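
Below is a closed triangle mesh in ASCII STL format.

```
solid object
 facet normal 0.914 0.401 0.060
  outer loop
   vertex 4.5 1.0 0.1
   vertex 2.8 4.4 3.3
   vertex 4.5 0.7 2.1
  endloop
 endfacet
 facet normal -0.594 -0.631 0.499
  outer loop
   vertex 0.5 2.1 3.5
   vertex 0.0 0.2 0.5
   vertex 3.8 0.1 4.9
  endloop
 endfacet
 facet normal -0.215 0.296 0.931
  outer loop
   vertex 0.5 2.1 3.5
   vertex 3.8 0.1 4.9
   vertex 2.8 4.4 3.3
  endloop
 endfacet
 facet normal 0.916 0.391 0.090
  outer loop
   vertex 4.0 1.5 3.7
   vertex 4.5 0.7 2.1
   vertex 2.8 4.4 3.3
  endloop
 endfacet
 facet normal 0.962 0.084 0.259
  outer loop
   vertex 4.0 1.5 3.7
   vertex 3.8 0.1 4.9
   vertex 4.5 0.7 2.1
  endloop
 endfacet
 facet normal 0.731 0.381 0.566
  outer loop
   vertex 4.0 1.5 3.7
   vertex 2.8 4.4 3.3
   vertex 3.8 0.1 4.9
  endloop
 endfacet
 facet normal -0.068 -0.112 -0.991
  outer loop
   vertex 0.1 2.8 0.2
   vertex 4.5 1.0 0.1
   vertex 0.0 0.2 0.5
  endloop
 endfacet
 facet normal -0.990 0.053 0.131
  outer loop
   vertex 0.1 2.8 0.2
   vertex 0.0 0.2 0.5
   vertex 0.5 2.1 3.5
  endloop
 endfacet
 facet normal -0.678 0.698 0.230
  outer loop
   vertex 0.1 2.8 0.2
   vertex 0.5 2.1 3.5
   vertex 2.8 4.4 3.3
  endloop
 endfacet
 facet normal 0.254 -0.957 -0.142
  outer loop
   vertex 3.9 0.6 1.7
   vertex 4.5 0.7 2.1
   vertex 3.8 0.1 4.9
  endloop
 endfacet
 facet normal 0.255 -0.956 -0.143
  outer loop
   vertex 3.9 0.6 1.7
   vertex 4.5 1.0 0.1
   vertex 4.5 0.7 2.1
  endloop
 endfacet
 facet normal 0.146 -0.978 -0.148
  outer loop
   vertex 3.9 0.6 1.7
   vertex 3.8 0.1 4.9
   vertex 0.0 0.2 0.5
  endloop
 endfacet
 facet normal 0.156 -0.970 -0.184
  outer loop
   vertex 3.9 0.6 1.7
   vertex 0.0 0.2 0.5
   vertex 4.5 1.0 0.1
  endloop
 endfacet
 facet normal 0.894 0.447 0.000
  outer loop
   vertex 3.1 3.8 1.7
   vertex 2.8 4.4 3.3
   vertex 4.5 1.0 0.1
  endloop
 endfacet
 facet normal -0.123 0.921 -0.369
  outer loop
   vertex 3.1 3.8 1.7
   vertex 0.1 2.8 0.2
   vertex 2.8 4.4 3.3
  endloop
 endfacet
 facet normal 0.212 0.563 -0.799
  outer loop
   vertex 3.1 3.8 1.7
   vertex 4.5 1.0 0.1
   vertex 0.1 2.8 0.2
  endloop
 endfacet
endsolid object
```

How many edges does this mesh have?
24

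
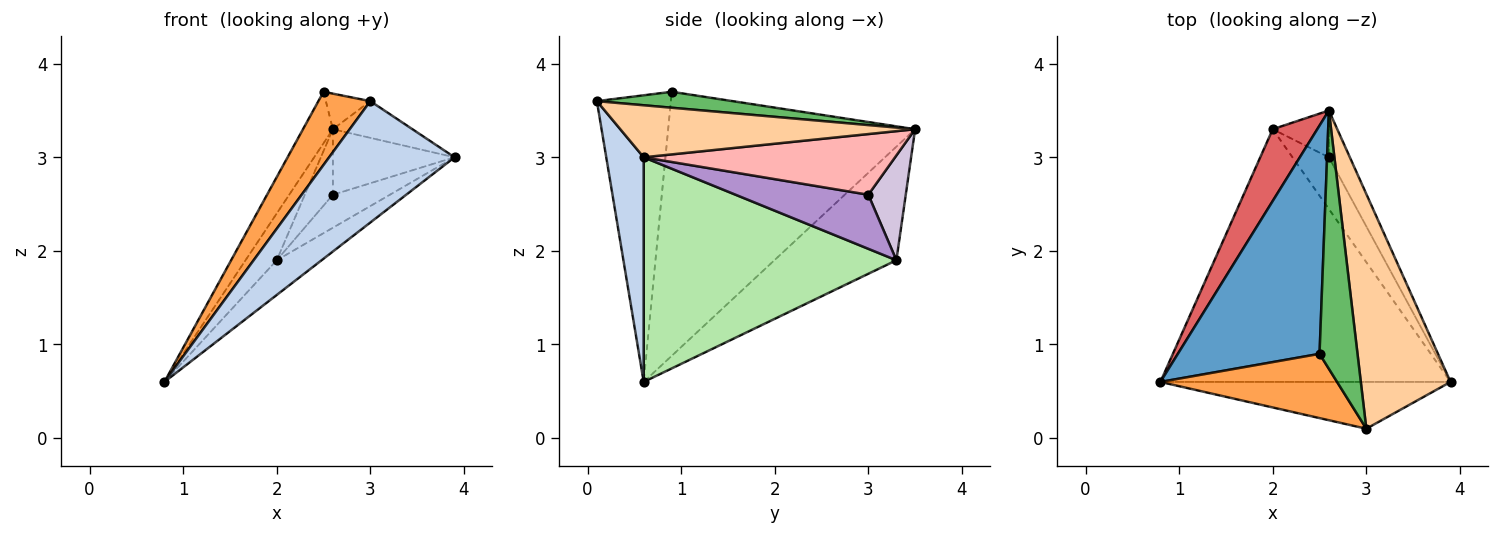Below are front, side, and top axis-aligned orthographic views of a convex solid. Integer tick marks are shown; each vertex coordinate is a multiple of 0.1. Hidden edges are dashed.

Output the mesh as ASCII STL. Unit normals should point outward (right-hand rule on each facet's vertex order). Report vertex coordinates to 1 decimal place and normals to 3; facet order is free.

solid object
 facet normal -0.876 0.106 0.470
  outer loop
   vertex 2.5 0.9 3.7
   vertex 2.6 3.5 3.3
   vertex 0.8 0.6 0.6
  endloop
 endfacet
 facet normal 0.268 -0.899 -0.347
  outer loop
   vertex 3.0 0.1 3.6
   vertex 0.8 0.6 0.6
   vertex 3.9 0.6 3.0
  endloop
 endfacet
 facet normal -0.731 -0.513 0.450
  outer loop
   vertex 3.0 0.1 3.6
   vertex 2.5 0.9 3.7
   vertex 0.8 0.6 0.6
  endloop
 endfacet
 facet normal 0.497 0.134 0.857
  outer loop
   vertex 3.0 0.1 3.6
   vertex 3.9 0.6 3.0
   vertex 2.6 3.5 3.3
  endloop
 endfacet
 facet normal 0.384 0.126 0.915
  outer loop
   vertex 3.0 0.1 3.6
   vertex 2.6 3.5 3.3
   vertex 2.5 0.9 3.7
  endloop
 endfacet
 facet normal 0.609 0.108 -0.786
  outer loop
   vertex 2.0 3.3 1.9
   vertex 3.9 0.6 3.0
   vertex 0.8 0.6 0.6
  endloop
 endfacet
 facet normal -0.906 0.232 0.355
  outer loop
   vertex 2.0 3.3 1.9
   vertex 0.8 0.6 0.6
   vertex 2.6 3.5 3.3
  endloop
 endfacet
 facet normal 0.859 0.416 -0.297
  outer loop
   vertex 2.6 3.0 2.6
   vertex 2.6 3.5 3.3
   vertex 3.9 0.6 3.0
  endloop
 endfacet
 facet normal 0.781 0.336 -0.526
  outer loop
   vertex 2.6 3.0 2.6
   vertex 3.9 0.6 3.0
   vertex 2.0 3.3 1.9
  endloop
 endfacet
 facet normal 0.735 0.551 -0.394
  outer loop
   vertex 2.6 3.0 2.6
   vertex 2.0 3.3 1.9
   vertex 2.6 3.5 3.3
  endloop
 endfacet
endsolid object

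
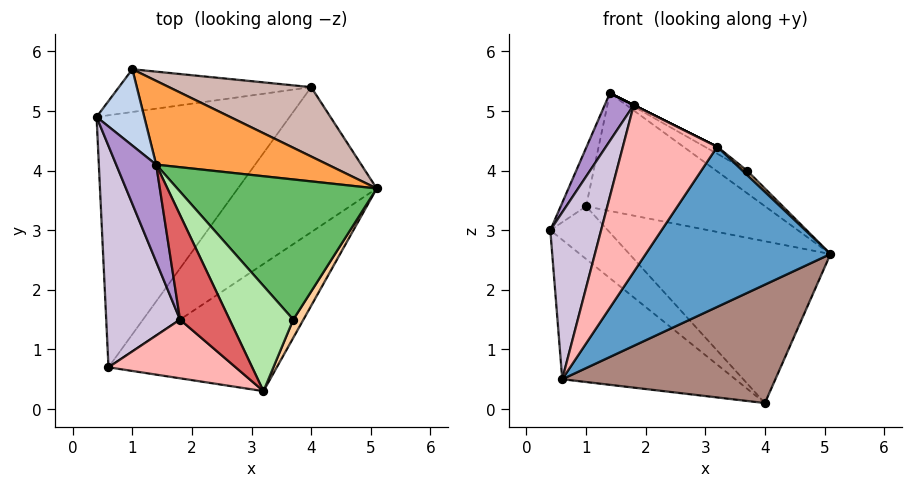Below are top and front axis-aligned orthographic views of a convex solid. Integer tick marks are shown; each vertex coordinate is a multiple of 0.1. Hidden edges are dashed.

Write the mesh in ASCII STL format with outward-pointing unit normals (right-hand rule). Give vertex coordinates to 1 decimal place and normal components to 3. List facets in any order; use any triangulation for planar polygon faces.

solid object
 facet normal 0.630 -0.608 -0.483
  outer loop
   vertex 0.6 0.7 0.5
   vertex 5.1 3.7 2.6
   vertex 3.2 0.3 4.4
  endloop
 endfacet
 facet normal -0.801 0.364 0.475
  outer loop
   vertex 1.0 5.7 3.4
   vertex 0.4 4.9 3.0
   vertex 1.4 4.1 5.3
  endloop
 endfacet
 facet normal 0.455 0.726 0.516
  outer loop
   vertex 1.0 5.7 3.4
   vertex 1.4 4.1 5.3
   vertex 5.1 3.7 2.6
  endloop
 endfacet
 facet normal 0.802 -0.140 0.581
  outer loop
   vertex 3.7 1.5 4.0
   vertex 3.2 0.3 4.4
   vertex 5.1 3.7 2.6
  endloop
 endfacet
 facet normal 0.594 0.128 0.795
  outer loop
   vertex 3.7 1.5 4.0
   vertex 5.1 3.7 2.6
   vertex 1.4 4.1 5.3
  endloop
 endfacet
 facet normal 0.538 0.056 0.841
  outer loop
   vertex 3.7 1.5 4.0
   vertex 1.4 4.1 5.3
   vertex 3.2 0.3 4.4
  endloop
 endfacet
 facet normal 0.447 0.000 0.894
  outer loop
   vertex 1.8 1.5 5.1
   vertex 3.2 0.3 4.4
   vertex 1.4 4.1 5.3
  endloop
 endfacet
 facet normal -0.541 -0.794 0.279
  outer loop
   vertex 1.8 1.5 5.1
   vertex 0.6 0.7 0.5
   vertex 3.2 0.3 4.4
  endloop
 endfacet
 facet normal -0.924 -0.169 0.343
  outer loop
   vertex 1.8 1.5 5.1
   vertex 1.4 4.1 5.3
   vertex 0.4 4.9 3.0
  endloop
 endfacet
 facet normal -0.936 -0.212 0.281
  outer loop
   vertex 1.8 1.5 5.1
   vertex 0.4 4.9 3.0
   vertex 0.6 0.7 0.5
  endloop
 endfacet
 facet normal 0.617 -0.498 -0.610
  outer loop
   vertex 4.0 5.4 0.1
   vertex 5.1 3.7 2.6
   vertex 0.6 0.7 0.5
  endloop
 endfacet
 facet normal 0.465 0.814 0.349
  outer loop
   vertex 4.0 5.4 0.1
   vertex 1.0 5.7 3.4
   vertex 5.1 3.7 2.6
  endloop
 endfacet
 facet normal -0.611 0.383 -0.693
  outer loop
   vertex 4.0 5.4 0.1
   vertex 0.6 0.7 0.5
   vertex 0.4 4.9 3.0
  endloop
 endfacet
 facet normal -0.524 0.661 -0.537
  outer loop
   vertex 4.0 5.4 0.1
   vertex 0.4 4.9 3.0
   vertex 1.0 5.7 3.4
  endloop
 endfacet
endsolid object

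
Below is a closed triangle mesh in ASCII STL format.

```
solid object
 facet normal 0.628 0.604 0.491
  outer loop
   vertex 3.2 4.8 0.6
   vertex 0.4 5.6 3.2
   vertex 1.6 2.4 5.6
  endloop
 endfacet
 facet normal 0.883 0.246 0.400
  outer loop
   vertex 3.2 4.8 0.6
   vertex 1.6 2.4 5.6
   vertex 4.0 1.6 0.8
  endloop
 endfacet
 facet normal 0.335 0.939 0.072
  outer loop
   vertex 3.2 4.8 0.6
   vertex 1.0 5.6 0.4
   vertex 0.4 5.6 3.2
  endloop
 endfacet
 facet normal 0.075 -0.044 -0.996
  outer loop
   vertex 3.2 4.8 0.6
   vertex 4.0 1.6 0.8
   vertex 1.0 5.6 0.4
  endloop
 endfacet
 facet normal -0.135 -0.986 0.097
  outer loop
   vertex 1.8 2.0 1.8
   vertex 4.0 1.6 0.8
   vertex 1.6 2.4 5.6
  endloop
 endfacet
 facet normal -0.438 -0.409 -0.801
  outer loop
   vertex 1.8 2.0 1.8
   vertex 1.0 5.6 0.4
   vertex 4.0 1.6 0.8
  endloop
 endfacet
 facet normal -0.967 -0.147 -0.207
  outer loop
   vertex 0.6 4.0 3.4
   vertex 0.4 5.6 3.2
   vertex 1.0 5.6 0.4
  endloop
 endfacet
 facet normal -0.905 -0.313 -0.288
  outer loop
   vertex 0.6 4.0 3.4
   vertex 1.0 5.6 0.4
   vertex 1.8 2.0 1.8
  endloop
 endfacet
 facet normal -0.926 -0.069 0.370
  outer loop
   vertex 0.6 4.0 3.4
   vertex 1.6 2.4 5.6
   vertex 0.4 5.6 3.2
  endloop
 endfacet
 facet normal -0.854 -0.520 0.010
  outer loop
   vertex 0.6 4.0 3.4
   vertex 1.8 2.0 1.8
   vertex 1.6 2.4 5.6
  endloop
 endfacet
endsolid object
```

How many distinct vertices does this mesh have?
7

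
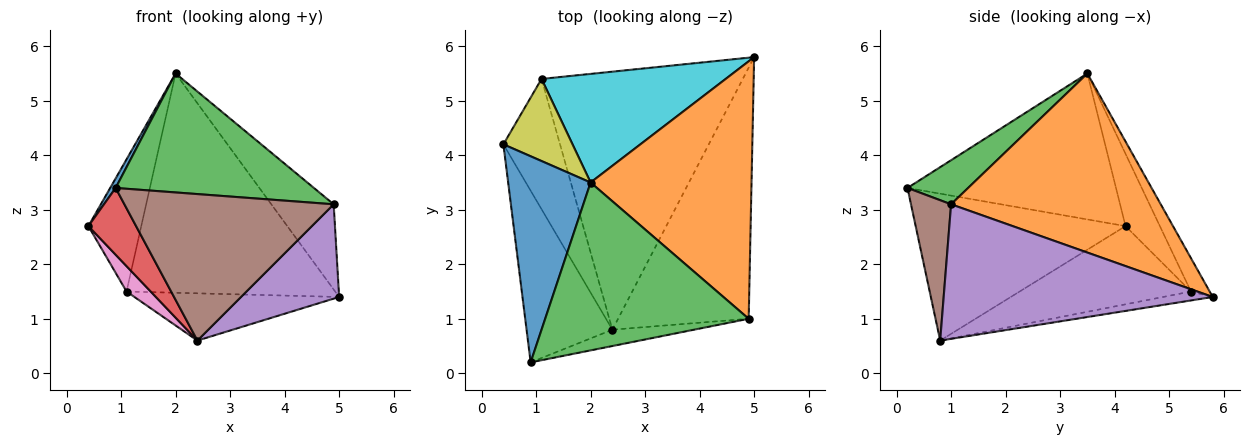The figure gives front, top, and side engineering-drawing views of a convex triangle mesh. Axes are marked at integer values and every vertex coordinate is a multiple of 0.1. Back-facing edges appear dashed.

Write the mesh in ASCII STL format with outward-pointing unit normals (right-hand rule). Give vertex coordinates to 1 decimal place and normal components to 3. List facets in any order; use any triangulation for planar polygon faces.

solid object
 facet normal -0.870 -0.023 0.492
  outer loop
   vertex 2.0 3.5 5.5
   vertex 0.4 4.2 2.7
   vertex 0.9 0.2 3.4
  endloop
 endfacet
 facet normal 0.726 0.216 0.653
  outer loop
   vertex 4.9 1.0 3.1
   vertex 5.0 5.8 1.4
   vertex 2.0 3.5 5.5
  endloop
 endfacet
 facet normal 0.174 -0.569 0.803
  outer loop
   vertex 4.9 1.0 3.1
   vertex 2.0 3.5 5.5
   vertex 0.9 0.2 3.4
  endloop
 endfacet
 facet normal -0.847 -0.193 -0.495
  outer loop
   vertex 2.4 0.8 0.6
   vertex 0.9 0.2 3.4
   vertex 0.4 4.2 2.7
  endloop
 endfacet
 facet normal 0.694 -0.253 -0.674
  outer loop
   vertex 2.4 0.8 0.6
   vertex 5.0 5.8 1.4
   vertex 4.9 1.0 3.1
  endloop
 endfacet
 facet normal 0.187 -0.976 -0.109
  outer loop
   vertex 2.4 0.8 0.6
   vertex 4.9 1.0 3.1
   vertex 0.9 0.2 3.4
  endloop
 endfacet
 facet normal -0.805 -0.113 -0.583
  outer loop
   vertex 1.1 5.4 1.5
   vertex 2.4 0.8 0.6
   vertex 0.4 4.2 2.7
  endloop
 endfacet
 facet normal -0.044 0.180 -0.983
  outer loop
   vertex 1.1 5.4 1.5
   vertex 5.0 5.8 1.4
   vertex 2.4 0.8 0.6
  endloop
 endfacet
 facet normal -0.483 0.744 0.462
  outer loop
   vertex 1.1 5.4 1.5
   vertex 0.4 4.2 2.7
   vertex 2.0 3.5 5.5
  endloop
 endfacet
 facet normal -0.080 0.893 0.442
  outer loop
   vertex 1.1 5.4 1.5
   vertex 2.0 3.5 5.5
   vertex 5.0 5.8 1.4
  endloop
 endfacet
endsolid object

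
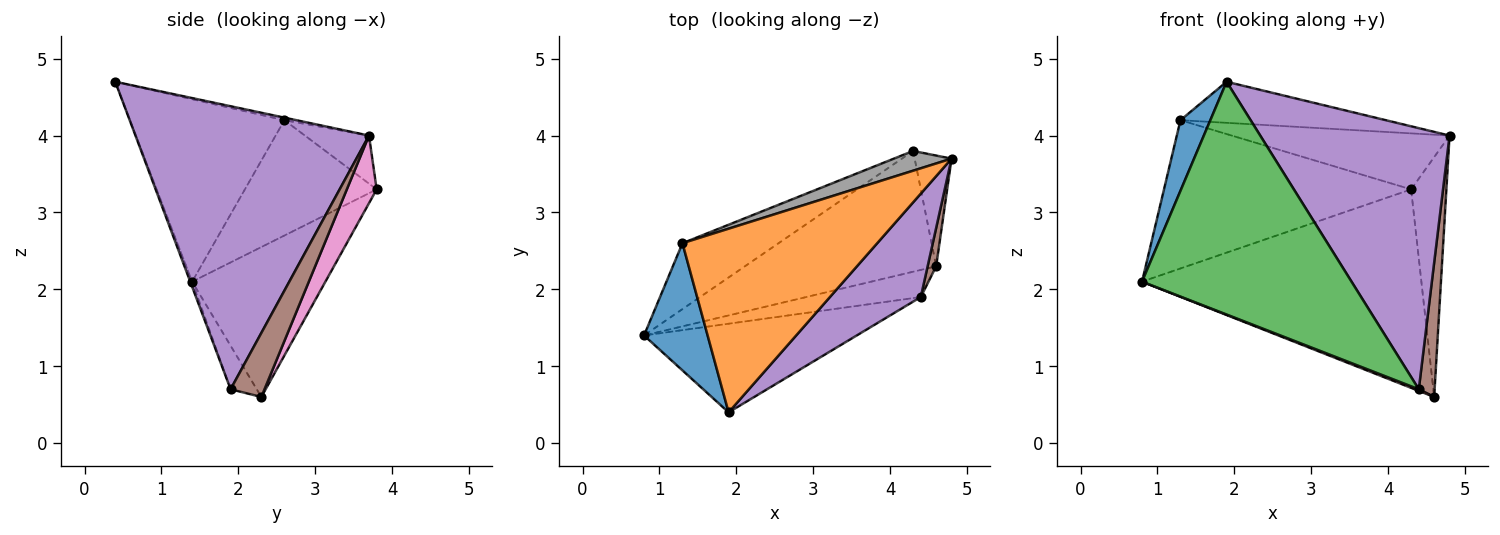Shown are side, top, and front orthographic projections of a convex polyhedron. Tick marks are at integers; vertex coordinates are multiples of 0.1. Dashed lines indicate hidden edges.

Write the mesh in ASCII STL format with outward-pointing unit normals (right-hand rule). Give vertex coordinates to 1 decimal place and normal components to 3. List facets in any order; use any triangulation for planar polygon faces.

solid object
 facet normal -0.929 -0.180 0.324
  outer loop
   vertex 1.3 2.6 4.2
   vertex 0.8 1.4 2.1
   vertex 1.9 0.4 4.7
  endloop
 endfacet
 facet normal -0.013 0.218 0.976
  outer loop
   vertex 1.3 2.6 4.2
   vertex 1.9 0.4 4.7
   vertex 4.8 3.7 4.0
  endloop
 endfacet
 facet normal -0.009 -0.935 -0.356
  outer loop
   vertex 4.4 1.9 0.7
   vertex 1.9 0.4 4.7
   vertex 0.8 1.4 2.1
  endloop
 endfacet
 facet normal -0.355 -0.056 -0.933
  outer loop
   vertex 4.4 1.9 0.7
   vertex 0.8 1.4 2.1
   vertex 4.6 2.3 0.6
  endloop
 endfacet
 facet normal 0.754 -0.611 0.242
  outer loop
   vertex 4.4 1.9 0.7
   vertex 4.8 3.7 4.0
   vertex 1.9 0.4 4.7
  endloop
 endfacet
 facet normal 0.900 -0.420 0.120
  outer loop
   vertex 4.4 1.9 0.7
   vertex 4.6 2.3 0.6
   vertex 4.8 3.7 4.0
  endloop
 endfacet
 facet normal 0.609 0.720 -0.332
  outer loop
   vertex 4.3 3.8 3.3
   vertex 4.8 3.7 4.0
   vertex 4.6 2.3 0.6
  endloop
 endfacet
 facet normal -0.267 0.909 0.321
  outer loop
   vertex 4.3 3.8 3.3
   vertex 1.3 2.6 4.2
   vertex 4.8 3.7 4.0
  endloop
 endfacet
 facet normal -0.377 0.791 -0.481
  outer loop
   vertex 4.3 3.8 3.3
   vertex 4.6 2.3 0.6
   vertex 0.8 1.4 2.1
  endloop
 endfacet
 facet normal -0.438 0.821 -0.365
  outer loop
   vertex 4.3 3.8 3.3
   vertex 0.8 1.4 2.1
   vertex 1.3 2.6 4.2
  endloop
 endfacet
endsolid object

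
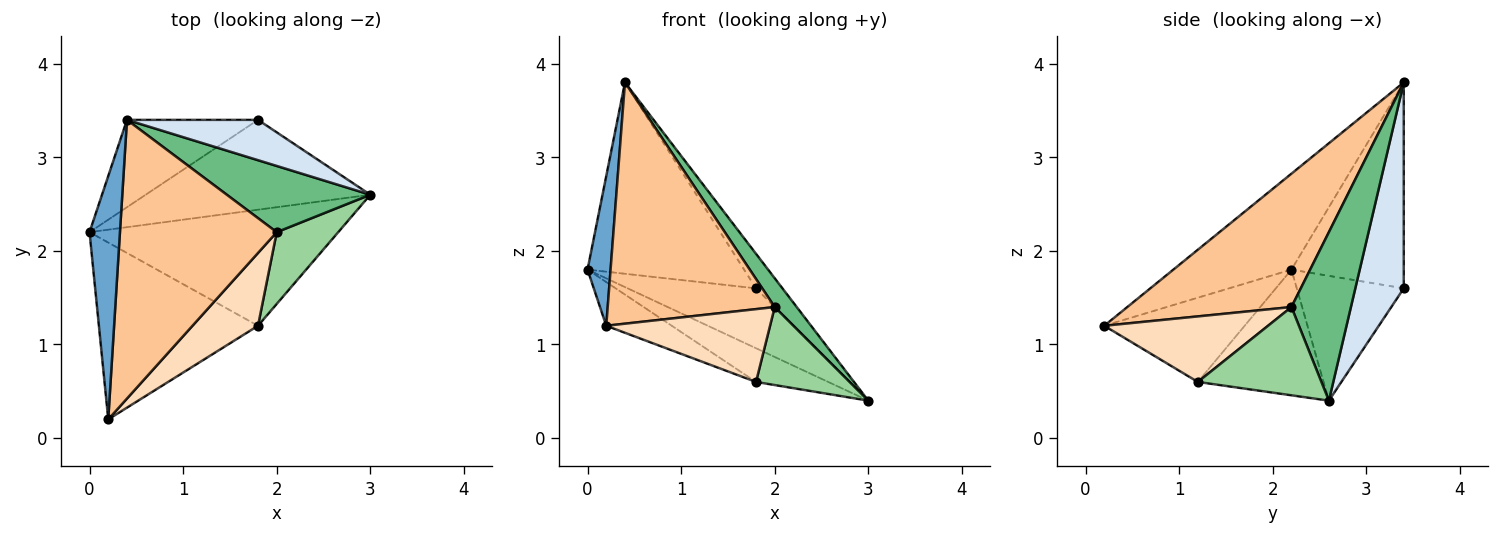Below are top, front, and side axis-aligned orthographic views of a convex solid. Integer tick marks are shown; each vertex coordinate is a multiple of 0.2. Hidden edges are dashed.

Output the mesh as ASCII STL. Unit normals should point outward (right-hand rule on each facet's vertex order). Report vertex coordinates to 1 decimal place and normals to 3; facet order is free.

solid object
 facet normal -0.937 -0.183 0.297
  outer loop
   vertex 0.4 3.4 3.8
   vertex 0.0 2.2 1.8
   vertex 0.2 0.2 1.2
  endloop
 endfacet
 facet normal -0.420 0.504 -0.755
  outer loop
   vertex 1.8 3.4 1.6
   vertex 3.0 2.6 0.4
   vertex 0.0 2.2 1.8
  endloop
 endfacet
 facet normal -0.547 0.762 -0.348
  outer loop
   vertex 1.8 3.4 1.6
   vertex 0.0 2.2 1.8
   vertex 0.4 3.4 3.8
  endloop
 endfacet
 facet normal 0.766 0.418 0.488
  outer loop
   vertex 1.8 3.4 1.6
   vertex 0.4 3.4 3.8
   vertex 3.0 2.6 0.4
  endloop
 endfacet
 facet normal -0.437 0.251 -0.864
  outer loop
   vertex 1.8 1.2 0.6
   vertex 0.0 2.2 1.8
   vertex 3.0 2.6 0.4
  endloop
 endfacet
 facet normal -0.457 0.213 -0.863
  outer loop
   vertex 1.8 1.2 0.6
   vertex 0.2 0.2 1.2
   vertex 0.0 2.2 1.8
  endloop
 endfacet
 facet normal 0.541 -0.550 0.636
  outer loop
   vertex 2.0 2.2 1.4
   vertex 0.4 3.4 3.8
   vertex 0.2 0.2 1.2
  endloop
 endfacet
 facet normal 0.577 -0.577 0.577
  outer loop
   vertex 2.0 2.2 1.4
   vertex 0.2 0.2 1.2
   vertex 1.8 1.2 0.6
  endloop
 endfacet
 facet normal 0.733 -0.271 0.624
  outer loop
   vertex 2.0 2.2 1.4
   vertex 3.0 2.6 0.4
   vertex 0.4 3.4 3.8
  endloop
 endfacet
 facet normal 0.697 -0.528 0.486
  outer loop
   vertex 2.0 2.2 1.4
   vertex 1.8 1.2 0.6
   vertex 3.0 2.6 0.4
  endloop
 endfacet
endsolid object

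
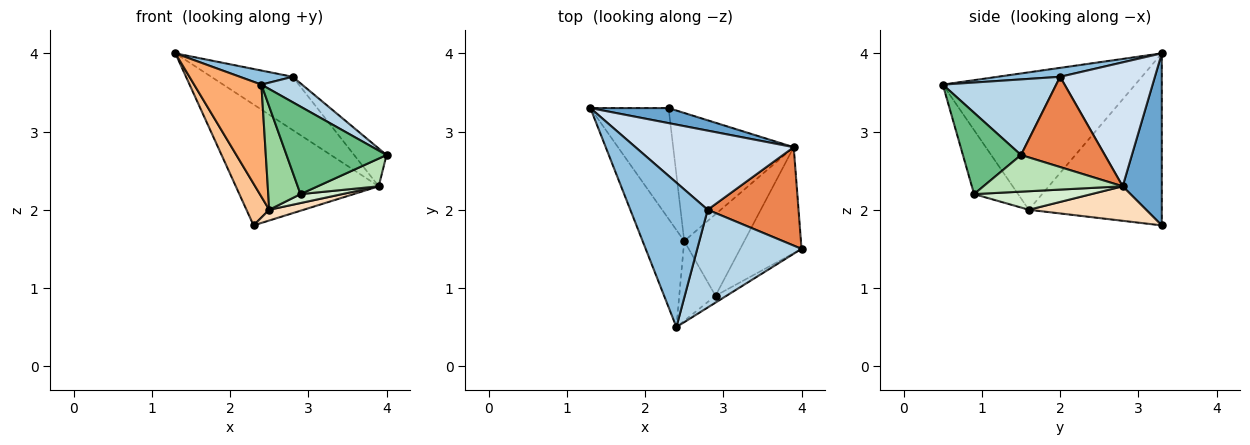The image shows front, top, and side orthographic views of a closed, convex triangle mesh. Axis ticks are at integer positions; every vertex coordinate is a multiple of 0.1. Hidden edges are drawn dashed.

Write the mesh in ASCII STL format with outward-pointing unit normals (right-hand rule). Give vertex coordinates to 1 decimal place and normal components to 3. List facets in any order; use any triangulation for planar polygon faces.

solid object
 facet normal 0.262 0.958 0.119
  outer loop
   vertex 3.9 2.8 2.3
   vertex 2.3 3.3 1.8
   vertex 1.3 3.3 4.0
  endloop
 endfacet
 facet normal 0.114 -0.096 0.989
  outer loop
   vertex 2.8 2.0 3.7
   vertex 1.3 3.3 4.0
   vertex 2.4 0.5 3.6
  endloop
 endfacet
 facet normal 0.574 -0.206 0.792
  outer loop
   vertex 2.8 2.0 3.7
   vertex 2.4 0.5 3.6
   vertex 4.0 1.5 2.7
  endloop
 endfacet
 facet normal 0.545 0.468 0.696
  outer loop
   vertex 2.8 2.0 3.7
   vertex 3.9 2.8 2.3
   vertex 1.3 3.3 4.0
  endloop
 endfacet
 facet normal 0.680 0.263 0.684
  outer loop
   vertex 2.8 2.0 3.7
   vertex 4.0 1.5 2.7
   vertex 3.9 2.8 2.3
  endloop
 endfacet
 facet normal -0.908 -0.317 -0.275
  outer loop
   vertex 2.5 1.6 2.0
   vertex 2.4 0.5 3.6
   vertex 1.3 3.3 4.0
  endloop
 endfacet
 facet normal -0.900 -0.154 -0.409
  outer loop
   vertex 2.5 1.6 2.0
   vertex 1.3 3.3 4.0
   vertex 2.3 3.3 1.8
  endloop
 endfacet
 facet normal 0.274 -0.080 -0.958
  outer loop
   vertex 2.5 1.6 2.0
   vertex 2.3 3.3 1.8
   vertex 3.9 2.8 2.3
  endloop
 endfacet
 facet normal 0.501 -0.863 -0.067
  outer loop
   vertex 2.9 0.9 2.2
   vertex 4.0 1.5 2.7
   vertex 2.4 0.5 3.6
  endloop
 endfacet
 facet normal -0.733 -0.538 -0.416
  outer loop
   vertex 2.9 0.9 2.2
   vertex 2.4 0.5 3.6
   vertex 2.5 1.6 2.0
  endloop
 endfacet
 facet normal 0.500 -0.219 -0.838
  outer loop
   vertex 2.9 0.9 2.2
   vertex 3.9 2.8 2.3
   vertex 4.0 1.5 2.7
  endloop
 endfacet
 facet normal 0.293 -0.104 -0.950
  outer loop
   vertex 2.9 0.9 2.2
   vertex 2.5 1.6 2.0
   vertex 3.9 2.8 2.3
  endloop
 endfacet
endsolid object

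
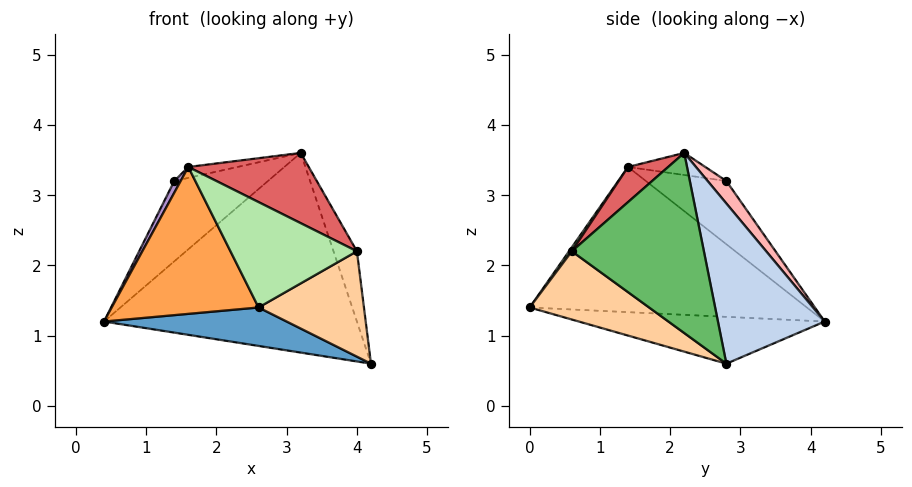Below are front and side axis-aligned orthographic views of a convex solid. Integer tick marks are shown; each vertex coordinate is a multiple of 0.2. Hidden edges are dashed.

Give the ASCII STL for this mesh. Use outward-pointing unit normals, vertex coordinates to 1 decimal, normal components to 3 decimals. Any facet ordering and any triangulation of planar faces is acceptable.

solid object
 facet normal -0.210 -0.156 -0.965
  outer loop
   vertex 2.6 0.0 1.4
   vertex 0.4 4.2 1.2
   vertex 4.2 2.8 0.6
  endloop
 endfacet
 facet normal 0.371 0.879 0.299
  outer loop
   vertex 3.2 2.2 3.6
   vertex 4.2 2.8 0.6
   vertex 0.4 4.2 1.2
  endloop
 endfacet
 facet normal -0.878 -0.465 -0.113
  outer loop
   vertex 1.6 1.4 3.4
   vertex 0.4 4.2 1.2
   vertex 2.6 0.0 1.4
  endloop
 endfacet
 facet normal 0.581 -0.513 -0.632
  outer loop
   vertex 4.0 0.6 2.2
   vertex 2.6 0.0 1.4
   vertex 4.2 2.8 0.6
  endloop
 endfacet
 facet normal 0.926 0.164 0.341
  outer loop
   vertex 4.0 0.6 2.2
   vertex 4.2 2.8 0.6
   vertex 3.2 2.2 3.6
  endloop
 endfacet
 facet normal 0.018 -0.815 0.579
  outer loop
   vertex 4.0 0.6 2.2
   vertex 1.6 1.4 3.4
   vertex 2.6 0.0 1.4
  endloop
 endfacet
 facet normal 0.196 -0.588 0.784
  outer loop
   vertex 4.0 0.6 2.2
   vertex 3.2 2.2 3.6
   vertex 1.6 1.4 3.4
  endloop
 endfacet
 facet normal 0.169 0.845 0.507
  outer loop
   vertex 1.4 2.8 3.2
   vertex 3.2 2.2 3.6
   vertex 0.4 4.2 1.2
  endloop
 endfacet
 facet normal -0.911 -0.072 0.405
  outer loop
   vertex 1.4 2.8 3.2
   vertex 0.4 4.2 1.2
   vertex 1.6 1.4 3.4
  endloop
 endfacet
 facet normal -0.179 0.114 0.977
  outer loop
   vertex 1.4 2.8 3.2
   vertex 1.6 1.4 3.4
   vertex 3.2 2.2 3.6
  endloop
 endfacet
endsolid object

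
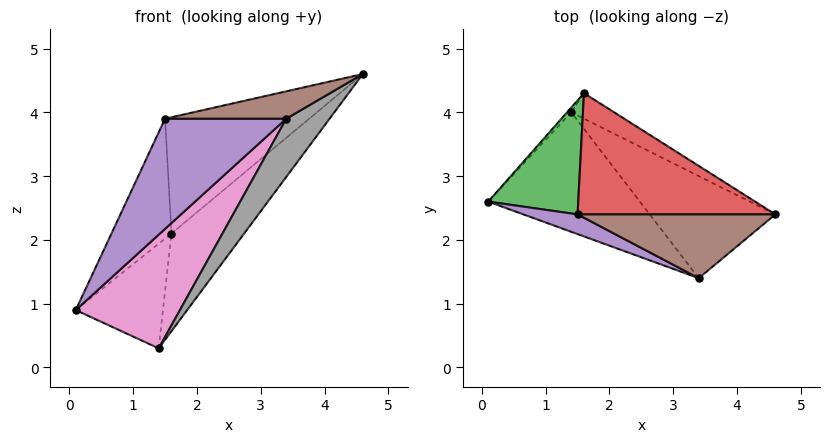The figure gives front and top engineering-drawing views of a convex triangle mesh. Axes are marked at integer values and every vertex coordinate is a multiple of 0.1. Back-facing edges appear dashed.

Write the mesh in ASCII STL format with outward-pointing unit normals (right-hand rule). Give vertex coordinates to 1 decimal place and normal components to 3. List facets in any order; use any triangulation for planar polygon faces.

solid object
 facet normal -0.739 0.673 -0.030
  outer loop
   vertex 1.4 4.0 0.3
   vertex 0.1 2.6 0.9
   vertex 1.6 4.3 2.1
  endloop
 endfacet
 facet normal 0.636 0.747 -0.195
  outer loop
   vertex 1.4 4.0 0.3
   vertex 1.6 4.3 2.1
   vertex 4.6 2.4 4.6
  endloop
 endfacet
 facet normal -0.808 0.427 0.406
  outer loop
   vertex 1.5 2.4 3.9
   vertex 1.6 4.3 2.1
   vertex 0.1 2.6 0.9
  endloop
 endfacet
 facet normal -0.161 0.683 0.712
  outer loop
   vertex 1.5 2.4 3.9
   vertex 4.6 2.4 4.6
   vertex 1.6 4.3 2.1
  endloop
 endfacet
 facet normal -0.460 -0.874 0.156
  outer loop
   vertex 3.4 1.4 3.9
   vertex 1.5 2.4 3.9
   vertex 0.1 2.6 0.9
  endloop
 endfacet
 facet normal -0.203 -0.386 0.900
  outer loop
   vertex 3.4 1.4 3.9
   vertex 4.6 2.4 4.6
   vertex 1.5 2.4 3.9
  endloop
 endfacet
 facet normal 0.378 -0.638 -0.671
  outer loop
   vertex 3.4 1.4 3.9
   vertex 0.1 2.6 0.9
   vertex 1.4 4.0 0.3
  endloop
 endfacet
 facet normal 0.677 -0.365 -0.639
  outer loop
   vertex 3.4 1.4 3.9
   vertex 1.4 4.0 0.3
   vertex 4.6 2.4 4.6
  endloop
 endfacet
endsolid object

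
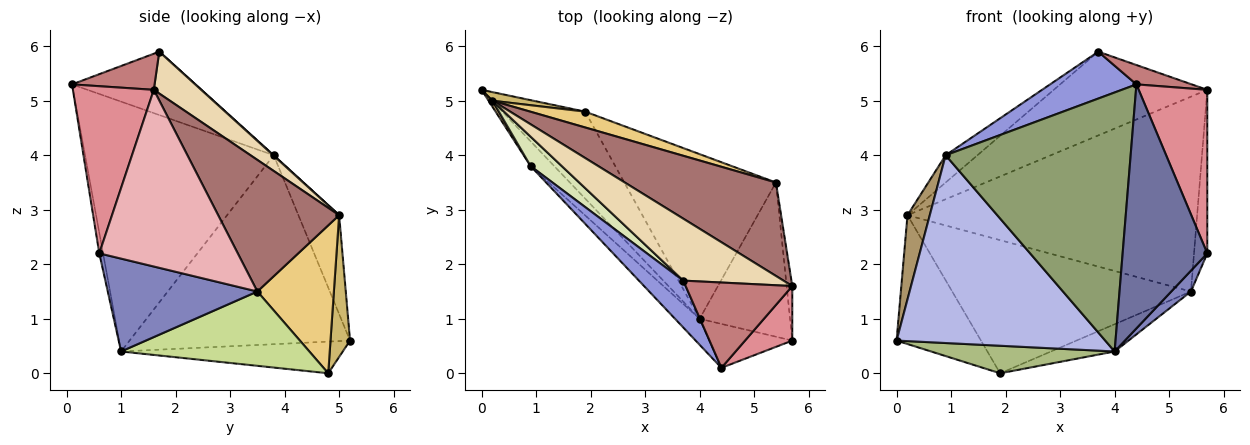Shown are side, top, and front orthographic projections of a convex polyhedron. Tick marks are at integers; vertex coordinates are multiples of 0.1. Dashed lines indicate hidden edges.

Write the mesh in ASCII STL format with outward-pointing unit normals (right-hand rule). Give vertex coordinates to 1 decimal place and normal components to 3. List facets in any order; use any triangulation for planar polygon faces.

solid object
 facet normal -0.044 -0.983 -0.177
  outer loop
   vertex 4.0 1.0 0.4
   vertex 5.7 0.6 2.2
   vertex 4.4 0.1 5.3
  endloop
 endfacet
 facet normal 0.713 -0.094 -0.695
  outer loop
   vertex 4.0 1.0 0.4
   vertex 5.4 3.5 1.5
   vertex 5.7 0.6 2.2
  endloop
 endfacet
 facet normal -0.711 -0.497 0.497
  outer loop
   vertex 0.9 3.8 4.0
   vertex 4.4 0.1 5.3
   vertex 3.7 1.7 5.9
  endloop
 endfacet
 facet normal -0.723 -0.685 -0.090
  outer loop
   vertex 0.9 3.8 4.0
   vertex 0.0 5.2 0.6
   vertex 4.0 1.0 0.4
  endloop
 endfacet
 facet normal -0.712 -0.698 -0.070
  outer loop
   vertex 0.9 3.8 4.0
   vertex 4.0 1.0 0.4
   vertex 4.4 0.1 5.3
  endloop
 endfacet
 facet normal -0.343 -0.284 -0.896
  outer loop
   vertex 1.9 4.8 0.0
   vertex 4.0 1.0 0.4
   vertex 0.0 5.2 0.6
  endloop
 endfacet
 facet normal 0.435 0.147 -0.888
  outer loop
   vertex 1.9 4.8 0.0
   vertex 5.4 3.5 1.5
   vertex 4.0 1.0 0.4
  endloop
 endfacet
 facet normal 0.012 0.679 0.734
  outer loop
   vertex 0.2 5.0 2.9
   vertex 0.9 3.8 4.0
   vertex 3.7 1.7 5.9
  endloop
 endfacet
 facet normal -0.877 -0.480 0.035
  outer loop
   vertex 0.2 5.0 2.9
   vertex 0.0 5.2 0.6
   vertex 0.9 3.8 4.0
  endloop
 endfacet
 facet normal 0.225 0.972 0.065
  outer loop
   vertex 0.2 5.0 2.9
   vertex 1.9 4.8 0.0
   vertex 0.0 5.2 0.6
  endloop
 endfacet
 facet normal 0.303 0.946 0.113
  outer loop
   vertex 0.2 5.0 2.9
   vertex 5.4 3.5 1.5
   vertex 1.9 4.8 0.0
  endloop
 endfacet
 facet normal 0.241 0.780 0.577
  outer loop
   vertex 5.7 1.6 5.2
   vertex 0.2 5.0 2.9
   vertex 3.7 1.7 5.9
  endloop
 endfacet
 facet normal 0.352 0.844 0.405
  outer loop
   vertex 5.7 1.6 5.2
   vertex 5.4 3.5 1.5
   vertex 0.2 5.0 2.9
  endloop
 endfacet
 facet normal 0.314 -0.210 0.926
  outer loop
   vertex 5.7 1.6 5.2
   vertex 3.7 1.7 5.9
   vertex 4.4 0.1 5.3
  endloop
 endfacet
 facet normal 0.746 -0.632 0.211
  outer loop
   vertex 5.7 1.6 5.2
   vertex 4.4 0.1 5.3
   vertex 5.7 0.6 2.2
  endloop
 endfacet
 facet normal 0.995 0.095 -0.032
  outer loop
   vertex 5.7 1.6 5.2
   vertex 5.7 0.6 2.2
   vertex 5.4 3.5 1.5
  endloop
 endfacet
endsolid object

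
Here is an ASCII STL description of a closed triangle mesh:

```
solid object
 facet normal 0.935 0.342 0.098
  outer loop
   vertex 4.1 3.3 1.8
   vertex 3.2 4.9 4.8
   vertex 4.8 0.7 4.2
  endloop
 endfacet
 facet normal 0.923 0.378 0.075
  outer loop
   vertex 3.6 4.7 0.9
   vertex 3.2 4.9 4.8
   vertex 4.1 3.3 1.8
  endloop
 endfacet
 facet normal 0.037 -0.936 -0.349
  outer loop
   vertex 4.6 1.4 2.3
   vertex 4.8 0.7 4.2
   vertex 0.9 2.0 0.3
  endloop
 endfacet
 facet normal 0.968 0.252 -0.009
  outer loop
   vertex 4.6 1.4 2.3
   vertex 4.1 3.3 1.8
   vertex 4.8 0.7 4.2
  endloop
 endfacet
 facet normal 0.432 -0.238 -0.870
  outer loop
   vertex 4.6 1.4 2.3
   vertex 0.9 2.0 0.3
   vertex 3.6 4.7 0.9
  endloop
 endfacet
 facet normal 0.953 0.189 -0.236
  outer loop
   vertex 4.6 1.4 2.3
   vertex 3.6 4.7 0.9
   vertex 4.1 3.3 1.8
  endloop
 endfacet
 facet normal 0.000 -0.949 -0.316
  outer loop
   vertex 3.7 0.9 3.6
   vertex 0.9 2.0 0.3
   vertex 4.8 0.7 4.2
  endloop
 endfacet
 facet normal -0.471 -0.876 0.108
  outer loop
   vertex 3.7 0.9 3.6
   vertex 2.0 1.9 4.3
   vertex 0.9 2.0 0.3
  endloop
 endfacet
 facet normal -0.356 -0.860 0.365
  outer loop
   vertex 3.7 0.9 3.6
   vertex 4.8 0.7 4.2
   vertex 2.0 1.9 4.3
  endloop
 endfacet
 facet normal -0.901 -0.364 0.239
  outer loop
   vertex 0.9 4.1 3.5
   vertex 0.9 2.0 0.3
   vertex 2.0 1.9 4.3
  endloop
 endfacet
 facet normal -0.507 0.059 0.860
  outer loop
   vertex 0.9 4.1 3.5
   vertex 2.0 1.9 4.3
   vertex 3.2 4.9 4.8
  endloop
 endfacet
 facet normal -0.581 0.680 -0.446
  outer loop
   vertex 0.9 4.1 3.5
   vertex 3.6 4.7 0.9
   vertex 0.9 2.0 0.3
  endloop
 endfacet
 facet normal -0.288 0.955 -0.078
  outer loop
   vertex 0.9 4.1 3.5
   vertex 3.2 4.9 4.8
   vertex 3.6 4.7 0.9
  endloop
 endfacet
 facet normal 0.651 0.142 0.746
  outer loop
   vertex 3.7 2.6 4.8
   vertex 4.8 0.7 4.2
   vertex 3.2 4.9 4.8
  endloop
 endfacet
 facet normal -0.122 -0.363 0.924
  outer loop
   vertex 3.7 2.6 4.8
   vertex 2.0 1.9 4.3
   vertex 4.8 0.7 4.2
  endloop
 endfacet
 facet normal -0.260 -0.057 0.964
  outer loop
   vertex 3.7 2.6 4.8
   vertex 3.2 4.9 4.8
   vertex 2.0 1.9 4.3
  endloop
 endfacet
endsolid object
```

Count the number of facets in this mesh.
16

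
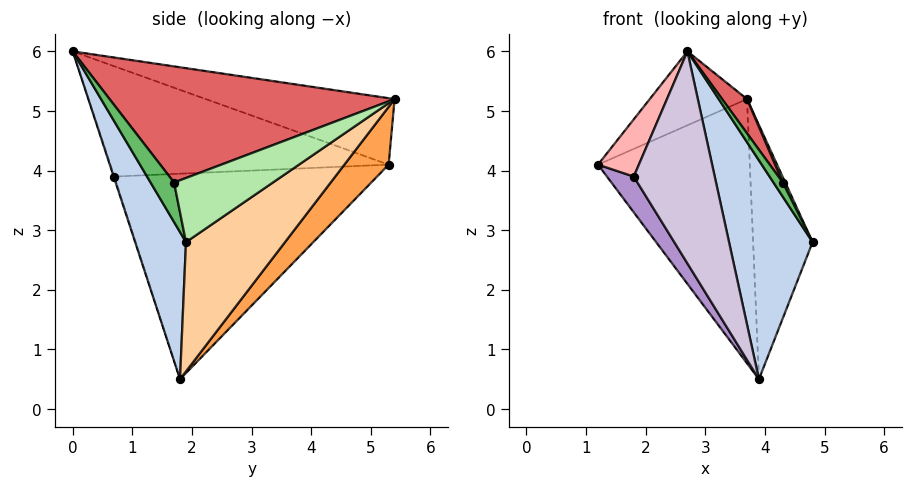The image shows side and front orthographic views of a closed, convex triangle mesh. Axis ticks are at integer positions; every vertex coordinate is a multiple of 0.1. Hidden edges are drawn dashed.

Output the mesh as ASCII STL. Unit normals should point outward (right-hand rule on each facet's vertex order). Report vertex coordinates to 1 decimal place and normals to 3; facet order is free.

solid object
 facet normal -0.401 0.206 0.893
  outer loop
   vertex 3.7 5.4 5.2
   vertex 1.2 5.3 4.1
   vertex 2.7 0.0 6.0
  endloop
 endfacet
 facet normal 0.513 -0.843 -0.164
  outer loop
   vertex 3.9 1.8 0.5
   vertex 4.8 1.9 2.8
   vertex 2.7 0.0 6.0
  endloop
 endfacet
 facet normal 0.227 0.778 -0.586
  outer loop
   vertex 3.9 1.8 0.5
   vertex 1.2 5.3 4.1
   vertex 3.7 5.4 5.2
  endloop
 endfacet
 facet normal 0.807 0.485 -0.337
  outer loop
   vertex 3.9 1.8 0.5
   vertex 3.7 5.4 5.2
   vertex 4.8 1.9 2.8
  endloop
 endfacet
 facet normal 0.866 -0.344 0.364
  outer loop
   vertex 4.3 1.7 3.8
   vertex 2.7 0.0 6.0
   vertex 4.8 1.9 2.8
  endloop
 endfacet
 facet normal 0.896 -0.023 0.443
  outer loop
   vertex 4.3 1.7 3.8
   vertex 4.8 1.9 2.8
   vertex 3.7 5.4 5.2
  endloop
 endfacet
 facet normal 0.833 -0.073 0.549
  outer loop
   vertex 4.3 1.7 3.8
   vertex 3.7 5.4 5.2
   vertex 2.7 0.0 6.0
  endloop
 endfacet
 facet normal -0.926 -0.136 0.352
  outer loop
   vertex 1.8 0.7 3.9
   vertex 2.7 0.0 6.0
   vertex 1.2 5.3 4.1
  endloop
 endfacet
 facet normal -0.835 -0.085 -0.543
  outer loop
   vertex 1.8 0.7 3.9
   vertex 1.2 5.3 4.1
   vertex 3.9 1.8 0.5
  endloop
 endfacet
 facet normal -0.009 -0.950 -0.313
  outer loop
   vertex 1.8 0.7 3.9
   vertex 3.9 1.8 0.5
   vertex 2.7 0.0 6.0
  endloop
 endfacet
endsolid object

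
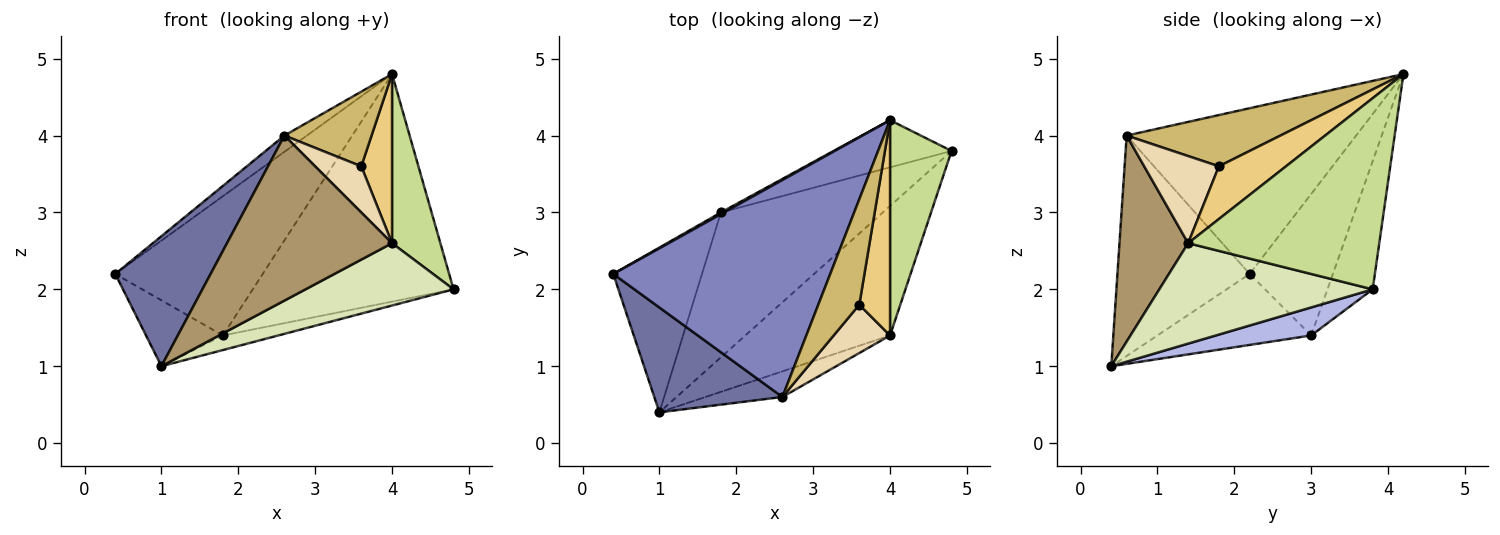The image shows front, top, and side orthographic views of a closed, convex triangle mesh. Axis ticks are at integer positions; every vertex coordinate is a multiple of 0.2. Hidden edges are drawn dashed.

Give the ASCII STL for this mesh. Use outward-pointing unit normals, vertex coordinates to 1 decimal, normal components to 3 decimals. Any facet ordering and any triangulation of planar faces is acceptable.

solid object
 facet normal -0.734 -0.529 0.427
  outer loop
   vertex 2.6 0.6 4.0
   vertex 0.4 2.2 2.2
   vertex 1.0 0.4 1.0
  endloop
 endfacet
 facet normal -0.606 0.059 0.793
  outer loop
   vertex 2.6 0.6 4.0
   vertex 4.0 4.2 4.8
   vertex 0.4 2.2 2.2
  endloop
 endfacet
 facet normal -0.596 0.298 -0.745
  outer loop
   vertex 1.8 3.0 1.4
   vertex 1.0 0.4 1.0
   vertex 0.4 2.2 2.2
  endloop
 endfacet
 facet normal 0.170 0.099 -0.981
  outer loop
   vertex 1.8 3.0 1.4
   vertex 4.8 3.8 2.0
   vertex 1.0 0.4 1.0
  endloop
 endfacet
 facet normal -0.492 0.871 0.011
  outer loop
   vertex 1.8 3.0 1.4
   vertex 0.4 2.2 2.2
   vertex 4.0 4.2 4.8
  endloop
 endfacet
 facet normal -0.215 0.956 -0.198
  outer loop
   vertex 1.8 3.0 1.4
   vertex 4.0 4.2 4.8
   vertex 4.8 3.8 2.0
  endloop
 endfacet
 facet normal 0.925 -0.234 0.298
  outer loop
   vertex 4.0 1.4 2.6
   vertex 4.8 3.8 2.0
   vertex 4.0 4.2 4.8
  endloop
 endfacet
 facet normal 0.530 -0.368 -0.764
  outer loop
   vertex 4.0 1.4 2.6
   vertex 1.0 0.4 1.0
   vertex 4.8 3.8 2.0
  endloop
 endfacet
 facet normal 0.380 -0.914 -0.142
  outer loop
   vertex 4.0 1.4 2.6
   vertex 2.6 0.6 4.0
   vertex 1.0 0.4 1.0
  endloop
 endfacet
 facet normal 0.714 -0.405 0.571
  outer loop
   vertex 3.6 1.8 3.6
   vertex 4.0 4.2 4.8
   vertex 2.6 0.6 4.0
  endloop
 endfacet
 facet normal 0.803 -0.368 0.468
  outer loop
   vertex 3.6 1.8 3.6
   vertex 4.0 1.4 2.6
   vertex 4.0 4.2 4.8
  endloop
 endfacet
 facet normal 0.745 -0.460 0.482
  outer loop
   vertex 3.6 1.8 3.6
   vertex 2.6 0.6 4.0
   vertex 4.0 1.4 2.6
  endloop
 endfacet
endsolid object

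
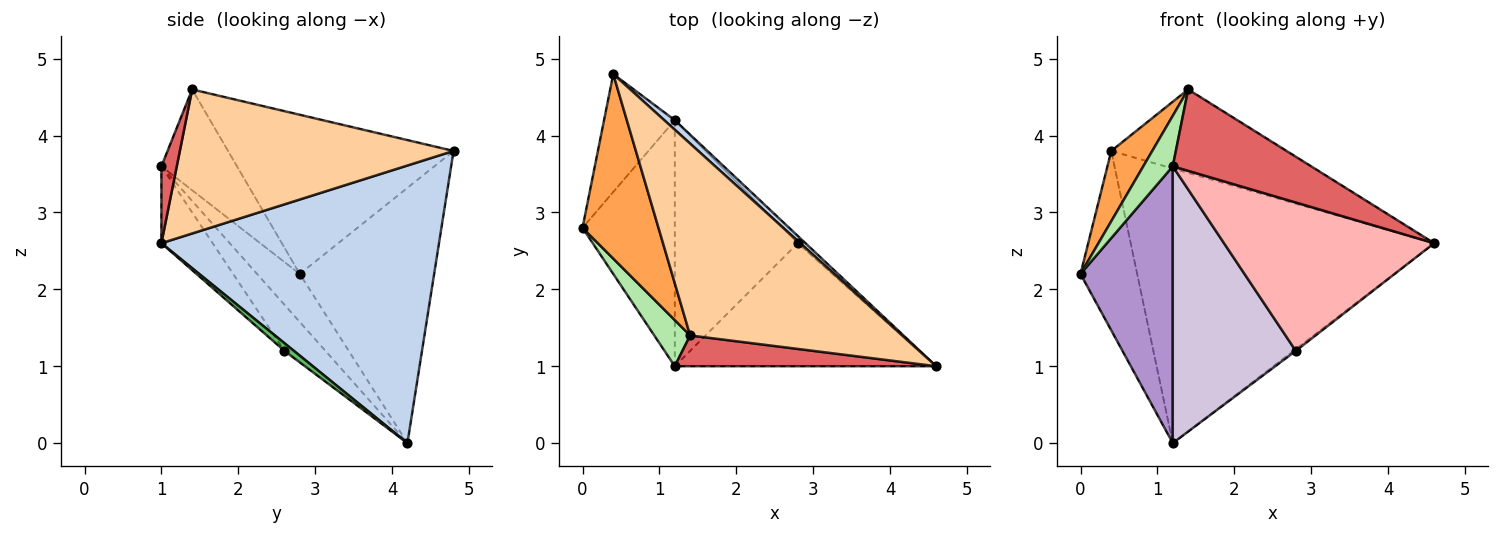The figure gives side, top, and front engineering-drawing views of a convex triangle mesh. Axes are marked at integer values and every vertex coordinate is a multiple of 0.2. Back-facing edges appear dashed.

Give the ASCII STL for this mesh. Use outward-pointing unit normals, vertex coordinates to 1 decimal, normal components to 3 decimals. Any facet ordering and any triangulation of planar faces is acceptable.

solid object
 facet normal -0.893 0.376 -0.247
  outer loop
   vertex 1.2 4.2 0.0
   vertex 0.0 2.8 2.2
   vertex 0.4 4.8 3.8
  endloop
 endfacet
 facet normal 0.675 0.738 0.026
  outer loop
   vertex 1.2 4.2 0.0
   vertex 0.4 4.8 3.8
   vertex 4.6 1.0 2.6
  endloop
 endfacet
 facet normal -0.891 -0.162 0.425
  outer loop
   vertex 1.4 1.4 4.6
   vertex 0.4 4.8 3.8
   vertex 0.0 2.8 2.2
  endloop
 endfacet
 facet normal 0.529 0.339 0.778
  outer loop
   vertex 1.4 1.4 4.6
   vertex 4.6 1.0 2.6
   vertex 0.4 4.8 3.8
  endloop
 endfacet
 facet normal 0.696 0.174 -0.696
  outer loop
   vertex 2.8 2.6 1.2
   vertex 1.2 4.2 0.0
   vertex 4.6 1.0 2.6
  endloop
 endfacet
 facet normal -0.884 -0.345 0.315
  outer loop
   vertex 1.2 1.0 3.6
   vertex 1.4 1.4 4.6
   vertex 0.0 2.8 2.2
  endloop
 endfacet
 facet normal 0.103 -0.930 0.352
  outer loop
   vertex 1.2 1.0 3.6
   vertex 4.6 1.0 2.6
   vertex 1.4 1.4 4.6
  endloop
 endfacet
 facet normal -0.185 -0.757 -0.627
  outer loop
   vertex 1.2 1.0 3.6
   vertex 2.8 2.6 1.2
   vertex 4.6 1.0 2.6
  endloop
 endfacet
 facet normal -0.327 -0.706 -0.628
  outer loop
   vertex 1.2 1.0 3.6
   vertex 0.0 2.8 2.2
   vertex 1.2 4.2 0.0
  endloop
 endfacet
 facet normal -0.242 -0.725 -0.645
  outer loop
   vertex 1.2 1.0 3.6
   vertex 1.2 4.2 0.0
   vertex 2.8 2.6 1.2
  endloop
 endfacet
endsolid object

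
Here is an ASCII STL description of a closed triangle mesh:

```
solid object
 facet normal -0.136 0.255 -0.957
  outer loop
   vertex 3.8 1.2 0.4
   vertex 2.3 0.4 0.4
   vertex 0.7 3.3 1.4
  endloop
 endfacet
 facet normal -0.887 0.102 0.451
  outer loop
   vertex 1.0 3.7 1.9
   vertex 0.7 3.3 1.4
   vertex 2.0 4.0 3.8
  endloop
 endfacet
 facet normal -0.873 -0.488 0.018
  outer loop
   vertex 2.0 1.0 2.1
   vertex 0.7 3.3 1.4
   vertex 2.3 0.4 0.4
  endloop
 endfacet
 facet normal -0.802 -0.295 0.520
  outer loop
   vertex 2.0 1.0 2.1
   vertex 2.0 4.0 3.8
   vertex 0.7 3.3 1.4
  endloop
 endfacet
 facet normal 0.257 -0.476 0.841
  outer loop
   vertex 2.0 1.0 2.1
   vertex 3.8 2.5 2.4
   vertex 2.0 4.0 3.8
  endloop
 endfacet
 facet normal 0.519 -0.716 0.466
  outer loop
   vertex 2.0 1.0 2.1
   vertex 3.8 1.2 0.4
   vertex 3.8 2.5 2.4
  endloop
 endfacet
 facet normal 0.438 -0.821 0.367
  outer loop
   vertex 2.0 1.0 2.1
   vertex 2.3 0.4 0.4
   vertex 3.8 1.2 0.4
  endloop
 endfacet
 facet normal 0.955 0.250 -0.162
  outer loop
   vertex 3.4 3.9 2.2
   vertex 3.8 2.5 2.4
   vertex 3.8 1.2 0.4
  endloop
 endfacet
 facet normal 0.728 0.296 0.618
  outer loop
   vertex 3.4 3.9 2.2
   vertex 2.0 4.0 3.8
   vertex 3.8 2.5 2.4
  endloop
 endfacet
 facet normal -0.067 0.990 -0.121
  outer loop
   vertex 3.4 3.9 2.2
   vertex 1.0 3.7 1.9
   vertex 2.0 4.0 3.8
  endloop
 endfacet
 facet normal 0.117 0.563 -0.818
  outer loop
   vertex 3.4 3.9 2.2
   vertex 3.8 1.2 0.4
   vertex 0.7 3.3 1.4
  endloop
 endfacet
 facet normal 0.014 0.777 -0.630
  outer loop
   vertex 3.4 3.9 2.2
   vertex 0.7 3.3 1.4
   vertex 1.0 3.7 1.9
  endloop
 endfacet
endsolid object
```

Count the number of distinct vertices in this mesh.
8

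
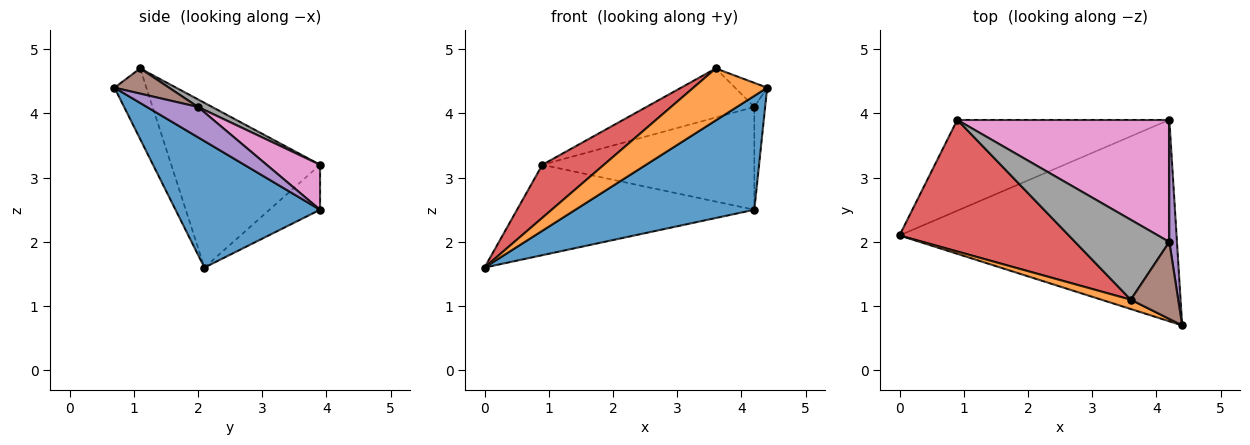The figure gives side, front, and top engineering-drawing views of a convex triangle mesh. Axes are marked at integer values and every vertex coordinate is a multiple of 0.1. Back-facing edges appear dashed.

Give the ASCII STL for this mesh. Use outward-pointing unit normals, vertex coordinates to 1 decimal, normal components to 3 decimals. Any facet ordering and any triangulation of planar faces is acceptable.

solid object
 facet normal 0.369 -0.457 -0.809
  outer loop
   vertex 4.2 3.9 2.5
   vertex 4.4 0.7 4.4
   vertex 0.0 2.1 1.6
  endloop
 endfacet
 facet normal -0.392 -0.906 0.163
  outer loop
   vertex 3.6 1.1 4.7
   vertex 0.0 2.1 1.6
   vertex 4.4 0.7 4.4
  endloop
 endfacet
 facet normal -0.149 0.697 -0.701
  outer loop
   vertex 0.9 3.9 3.2
   vertex 4.2 3.9 2.5
   vertex 0.0 2.1 1.6
  endloop
 endfacet
 facet normal -0.670 -0.277 0.689
  outer loop
   vertex 0.9 3.9 3.2
   vertex 0.0 2.1 1.6
   vertex 3.6 1.1 4.7
  endloop
 endfacet
 facet normal 0.950 0.201 0.239
  outer loop
   vertex 4.2 2.0 4.1
   vertex 4.4 0.7 4.4
   vertex 4.2 3.9 2.5
  endloop
 endfacet
 facet normal 0.452 0.266 0.851
  outer loop
   vertex 4.2 2.0 4.1
   vertex 3.6 1.1 4.7
   vertex 4.4 0.7 4.4
  endloop
 endfacet
 facet normal 0.160 0.636 0.755
  outer loop
   vertex 4.2 2.0 4.1
   vertex 4.2 3.9 2.5
   vertex 0.9 3.9 3.2
  endloop
 endfacet
 facet normal 0.068 0.521 0.851
  outer loop
   vertex 4.2 2.0 4.1
   vertex 0.9 3.9 3.2
   vertex 3.6 1.1 4.7
  endloop
 endfacet
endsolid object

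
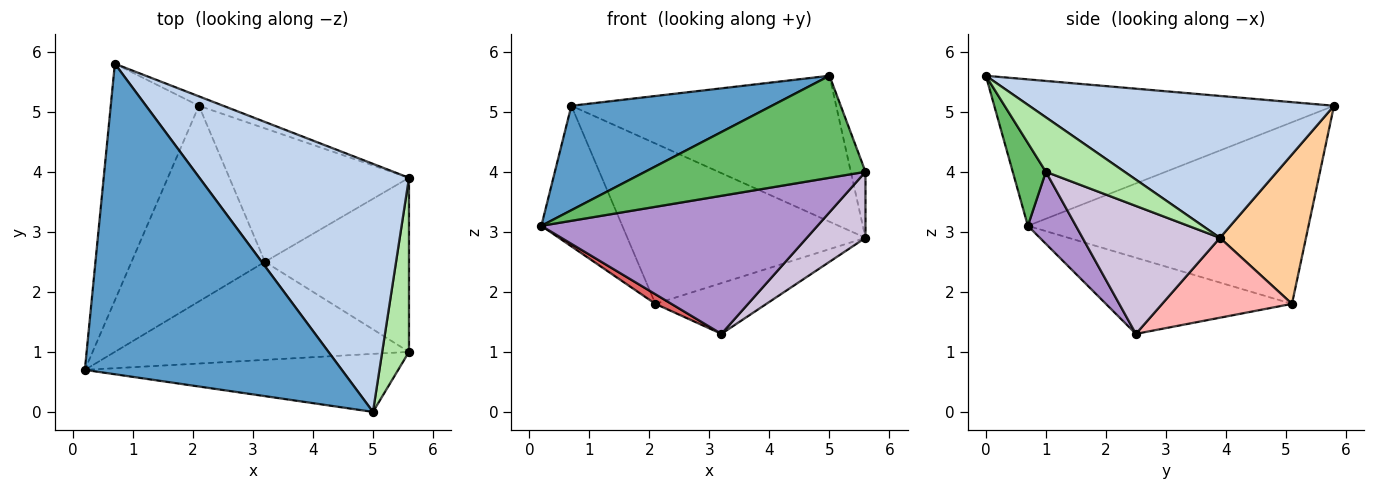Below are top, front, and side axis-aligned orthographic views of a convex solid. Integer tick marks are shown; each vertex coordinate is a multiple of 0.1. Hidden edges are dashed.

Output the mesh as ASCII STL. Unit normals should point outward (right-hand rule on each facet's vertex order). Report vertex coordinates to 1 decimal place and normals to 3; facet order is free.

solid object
 facet normal -0.475 -0.280 0.834
  outer loop
   vertex 5.0 0.0 5.6
   vertex 0.7 5.8 5.1
   vertex 0.2 0.7 3.1
  endloop
 endfacet
 facet normal 0.504 0.438 0.744
  outer loop
   vertex 5.0 0.0 5.6
   vertex 5.6 3.9 2.9
   vertex 0.7 5.8 5.1
  endloop
 endfacet
 facet normal -0.871 0.251 -0.423
  outer loop
   vertex 2.1 5.1 1.8
   vertex 0.2 0.7 3.1
   vertex 0.7 5.8 5.1
  endloop
 endfacet
 facet normal 0.339 0.939 -0.055
  outer loop
   vertex 2.1 5.1 1.8
   vertex 0.7 5.8 5.1
   vertex 5.6 3.9 2.9
  endloop
 endfacet
 facet normal 0.130 -0.862 -0.490
  outer loop
   vertex 5.6 1.0 4.0
   vertex 5.0 0.0 5.6
   vertex 0.2 0.7 3.1
  endloop
 endfacet
 facet normal 0.885 0.165 0.435
  outer loop
   vertex 5.6 1.0 4.0
   vertex 5.6 3.9 2.9
   vertex 5.0 0.0 5.6
  endloop
 endfacet
 facet normal -0.495 -0.043 -0.868
  outer loop
   vertex 3.2 2.5 1.3
   vertex 0.2 0.7 3.1
   vertex 2.1 5.1 1.8
  endloop
 endfacet
 facet normal 0.384 0.328 -0.863
  outer loop
   vertex 3.2 2.5 1.3
   vertex 2.1 5.1 1.8
   vertex 5.6 3.9 2.9
  endloop
 endfacet
 facet normal 0.140 -0.807 -0.573
  outer loop
   vertex 3.2 2.5 1.3
   vertex 5.6 1.0 4.0
   vertex 0.2 0.7 3.1
  endloop
 endfacet
 facet normal 0.639 -0.273 -0.719
  outer loop
   vertex 3.2 2.5 1.3
   vertex 5.6 3.9 2.9
   vertex 5.6 1.0 4.0
  endloop
 endfacet
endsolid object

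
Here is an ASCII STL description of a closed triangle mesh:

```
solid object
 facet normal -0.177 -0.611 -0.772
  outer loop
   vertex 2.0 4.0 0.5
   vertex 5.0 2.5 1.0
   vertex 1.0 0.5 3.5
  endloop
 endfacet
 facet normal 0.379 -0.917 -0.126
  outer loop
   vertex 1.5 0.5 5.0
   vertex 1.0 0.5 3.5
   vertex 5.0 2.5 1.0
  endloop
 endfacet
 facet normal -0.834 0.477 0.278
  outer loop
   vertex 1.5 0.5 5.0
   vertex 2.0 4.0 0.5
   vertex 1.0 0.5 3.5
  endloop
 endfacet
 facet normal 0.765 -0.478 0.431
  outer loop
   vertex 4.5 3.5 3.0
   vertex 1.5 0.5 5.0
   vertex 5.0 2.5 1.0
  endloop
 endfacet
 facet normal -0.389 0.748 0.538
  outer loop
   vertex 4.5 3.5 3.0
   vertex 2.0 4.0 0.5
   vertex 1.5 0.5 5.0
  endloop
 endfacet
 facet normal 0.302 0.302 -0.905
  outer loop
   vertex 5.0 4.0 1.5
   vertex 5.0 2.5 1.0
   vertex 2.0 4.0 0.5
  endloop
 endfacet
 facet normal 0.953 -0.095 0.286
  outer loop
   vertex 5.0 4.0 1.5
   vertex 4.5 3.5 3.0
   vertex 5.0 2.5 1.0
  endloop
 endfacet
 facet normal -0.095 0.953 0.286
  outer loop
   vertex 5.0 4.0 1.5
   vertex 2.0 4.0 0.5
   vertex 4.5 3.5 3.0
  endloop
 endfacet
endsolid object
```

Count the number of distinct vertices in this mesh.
6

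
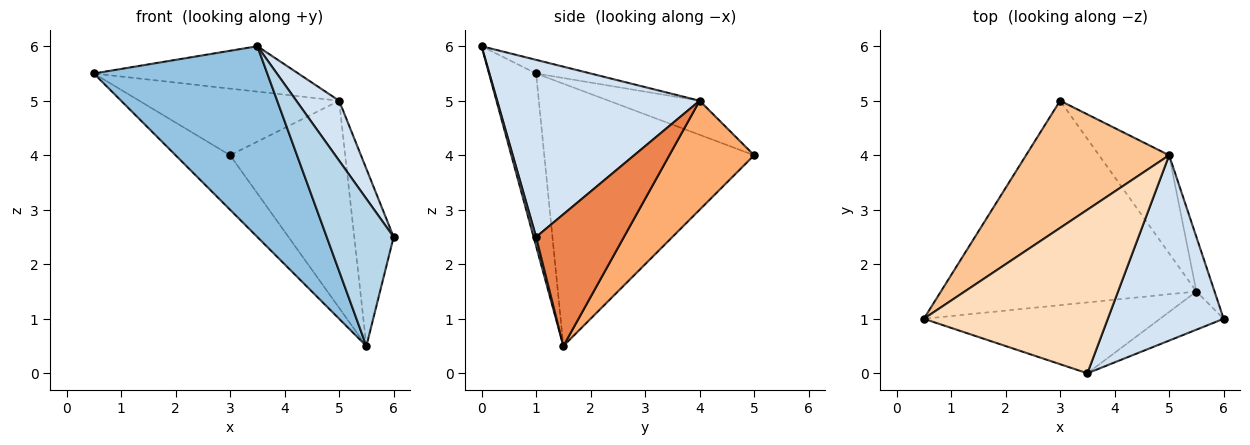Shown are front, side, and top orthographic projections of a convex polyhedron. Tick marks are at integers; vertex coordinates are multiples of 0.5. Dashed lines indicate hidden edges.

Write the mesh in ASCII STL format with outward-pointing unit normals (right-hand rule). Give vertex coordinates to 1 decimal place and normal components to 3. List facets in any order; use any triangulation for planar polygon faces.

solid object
 facet normal -0.704 0.183 -0.686
  outer loop
   vertex 5.5 1.5 0.5
   vertex 0.5 1.0 5.5
   vertex 3.0 5.0 4.0
  endloop
 endfacet
 facet normal -0.247 -0.908 -0.337
  outer loop
   vertex 3.5 0.0 6.0
   vertex 0.5 1.0 5.5
   vertex 5.5 1.5 0.5
  endloop
 endfacet
 facet normal 0.036 -0.967 -0.251
  outer loop
   vertex 3.5 0.0 6.0
   vertex 5.5 1.5 0.5
   vertex 6.0 1.0 2.5
  endloop
 endfacet
 facet normal 0.824 -0.174 0.539
  outer loop
   vertex 5.0 4.0 5.0
   vertex 3.5 0.0 6.0
   vertex 6.0 1.0 2.5
  endloop
 endfacet
 facet normal 0.905 0.406 -0.125
  outer loop
   vertex 5.0 4.0 5.0
   vertex 6.0 1.0 2.5
   vertex 5.5 1.5 0.5
  endloop
 endfacet
 facet normal 0.554 0.752 -0.356
  outer loop
   vertex 5.0 4.0 5.0
   vertex 5.5 1.5 0.5
   vertex 3.0 5.0 4.0
  endloop
 endfacet
 facet normal -0.206 0.454 0.867
  outer loop
   vertex 5.0 4.0 5.0
   vertex 3.0 5.0 4.0
   vertex 0.5 1.0 5.5
  endloop
 endfacet
 facet normal -0.071 0.267 0.961
  outer loop
   vertex 5.0 4.0 5.0
   vertex 0.5 1.0 5.5
   vertex 3.5 0.0 6.0
  endloop
 endfacet
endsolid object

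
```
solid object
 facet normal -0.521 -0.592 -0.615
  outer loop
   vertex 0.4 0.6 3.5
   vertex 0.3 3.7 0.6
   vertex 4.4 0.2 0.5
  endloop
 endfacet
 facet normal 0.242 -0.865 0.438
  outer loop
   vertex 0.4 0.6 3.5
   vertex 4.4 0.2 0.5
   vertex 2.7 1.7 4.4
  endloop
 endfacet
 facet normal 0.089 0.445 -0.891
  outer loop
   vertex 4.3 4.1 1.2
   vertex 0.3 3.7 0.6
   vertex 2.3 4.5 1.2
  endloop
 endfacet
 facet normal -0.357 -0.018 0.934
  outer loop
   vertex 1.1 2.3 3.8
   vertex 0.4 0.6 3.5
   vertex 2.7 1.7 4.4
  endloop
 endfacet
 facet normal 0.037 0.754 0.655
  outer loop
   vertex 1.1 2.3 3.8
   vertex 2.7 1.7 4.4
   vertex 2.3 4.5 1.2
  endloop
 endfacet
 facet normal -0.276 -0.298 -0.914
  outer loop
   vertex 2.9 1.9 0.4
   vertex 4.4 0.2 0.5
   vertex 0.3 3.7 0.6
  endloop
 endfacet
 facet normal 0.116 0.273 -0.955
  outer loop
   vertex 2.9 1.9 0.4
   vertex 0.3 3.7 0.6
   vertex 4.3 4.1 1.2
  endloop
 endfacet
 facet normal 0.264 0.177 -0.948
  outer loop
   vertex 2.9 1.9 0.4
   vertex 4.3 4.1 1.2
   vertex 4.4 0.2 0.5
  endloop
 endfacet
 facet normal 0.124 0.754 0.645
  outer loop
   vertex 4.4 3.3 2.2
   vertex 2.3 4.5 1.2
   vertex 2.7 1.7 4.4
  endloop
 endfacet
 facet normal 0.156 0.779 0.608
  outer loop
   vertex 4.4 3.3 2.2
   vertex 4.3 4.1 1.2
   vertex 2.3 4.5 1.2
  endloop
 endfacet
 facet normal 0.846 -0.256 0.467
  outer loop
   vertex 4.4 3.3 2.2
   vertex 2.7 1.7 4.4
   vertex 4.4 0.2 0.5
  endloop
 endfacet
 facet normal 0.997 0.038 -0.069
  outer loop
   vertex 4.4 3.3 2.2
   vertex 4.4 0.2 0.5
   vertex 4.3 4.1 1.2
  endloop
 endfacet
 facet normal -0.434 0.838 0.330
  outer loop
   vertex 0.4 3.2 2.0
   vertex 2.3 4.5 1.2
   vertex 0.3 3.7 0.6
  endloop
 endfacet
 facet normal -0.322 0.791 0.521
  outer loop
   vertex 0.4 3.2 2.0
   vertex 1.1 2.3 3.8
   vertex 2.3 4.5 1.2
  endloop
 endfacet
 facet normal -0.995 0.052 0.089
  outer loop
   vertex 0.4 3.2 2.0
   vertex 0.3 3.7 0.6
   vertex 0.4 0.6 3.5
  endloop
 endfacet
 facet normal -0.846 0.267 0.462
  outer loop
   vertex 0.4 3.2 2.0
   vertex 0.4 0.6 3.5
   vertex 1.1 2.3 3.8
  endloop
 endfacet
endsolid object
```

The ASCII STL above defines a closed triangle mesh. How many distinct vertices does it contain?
10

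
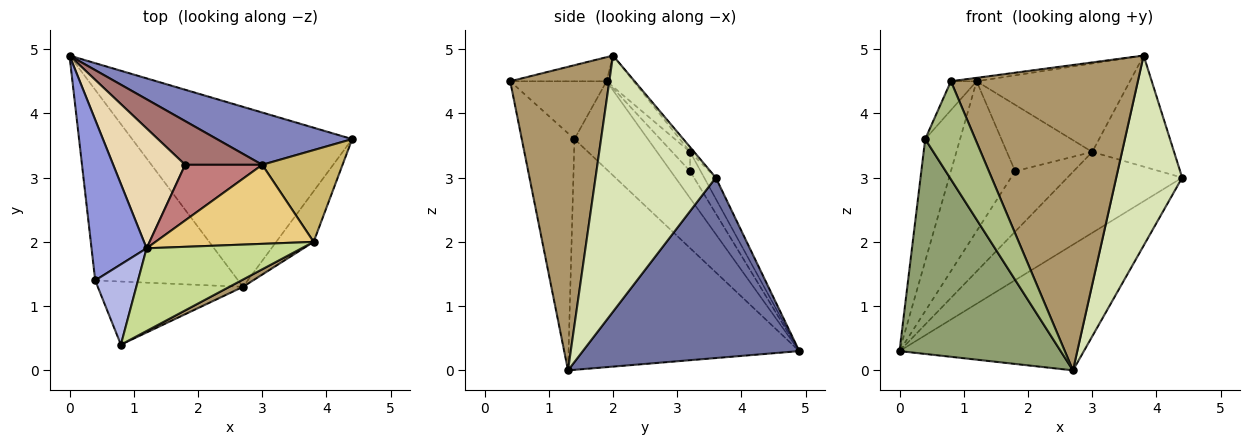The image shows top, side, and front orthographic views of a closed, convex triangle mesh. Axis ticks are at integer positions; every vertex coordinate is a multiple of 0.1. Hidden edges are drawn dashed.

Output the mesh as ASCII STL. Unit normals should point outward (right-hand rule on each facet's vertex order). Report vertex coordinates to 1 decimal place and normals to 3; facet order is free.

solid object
 facet normal 0.558 0.475 -0.680
  outer loop
   vertex 2.7 1.3 0.0
   vertex 0.0 4.9 0.3
   vertex 4.4 3.6 3.0
  endloop
 endfacet
 facet normal -0.085 0.837 0.541
  outer loop
   vertex 3.0 3.2 3.4
   vertex 4.4 3.6 3.0
   vertex 0.0 4.9 0.3
  endloop
 endfacet
 facet normal -0.787 0.374 0.492
  outer loop
   vertex 0.4 1.4 3.6
   vertex 1.2 1.9 4.5
   vertex 0.0 4.9 0.3
  endloop
 endfacet
 facet normal -0.786 0.210 0.582
  outer loop
   vertex 0.4 1.4 3.6
   vertex 0.8 0.4 4.5
   vertex 1.2 1.9 4.5
  endloop
 endfacet
 facet normal -0.731 -0.510 -0.453
  outer loop
   vertex 0.4 1.4 3.6
   vertex 0.0 4.9 0.3
   vertex 2.7 1.3 0.0
  endloop
 endfacet
 facet normal -0.662 -0.630 -0.406
  outer loop
   vertex 0.4 1.4 3.6
   vertex 2.7 1.3 0.0
   vertex 0.8 0.4 4.5
  endloop
 endfacet
 facet normal -0.153 0.041 0.987
  outer loop
   vertex 3.8 2.0 4.9
   vertex 1.2 1.9 4.5
   vertex 0.8 0.4 4.5
  endloop
 endfacet
 facet normal 0.870 -0.477 -0.127
  outer loop
   vertex 3.8 2.0 4.9
   vertex 2.7 1.3 0.0
   vertex 4.4 3.6 3.0
  endloop
 endfacet
 facet normal 0.468 -0.883 0.021
  outer loop
   vertex 3.8 2.0 4.9
   vertex 0.8 0.4 4.5
   vertex 2.7 1.3 0.0
  endloop
 endfacet
 facet normal -0.038 0.770 0.637
  outer loop
   vertex 3.8 2.0 4.9
   vertex 4.4 3.6 3.0
   vertex 3.0 3.2 3.4
  endloop
 endfacet
 facet normal -0.130 0.739 0.661
  outer loop
   vertex 3.8 2.0 4.9
   vertex 3.0 3.2 3.4
   vertex 1.2 1.9 4.5
  endloop
 endfacet
 facet normal -0.228 0.760 0.608
  outer loop
   vertex 1.8 3.2 3.1
   vertex 0.0 4.9 0.3
   vertex 1.2 1.9 4.5
  endloop
 endfacet
 facet normal -0.145 0.802 0.580
  outer loop
   vertex 1.8 3.2 3.1
   vertex 3.0 3.2 3.4
   vertex 0.0 4.9 0.3
  endloop
 endfacet
 facet normal -0.159 0.756 0.634
  outer loop
   vertex 1.8 3.2 3.1
   vertex 1.2 1.9 4.5
   vertex 3.0 3.2 3.4
  endloop
 endfacet
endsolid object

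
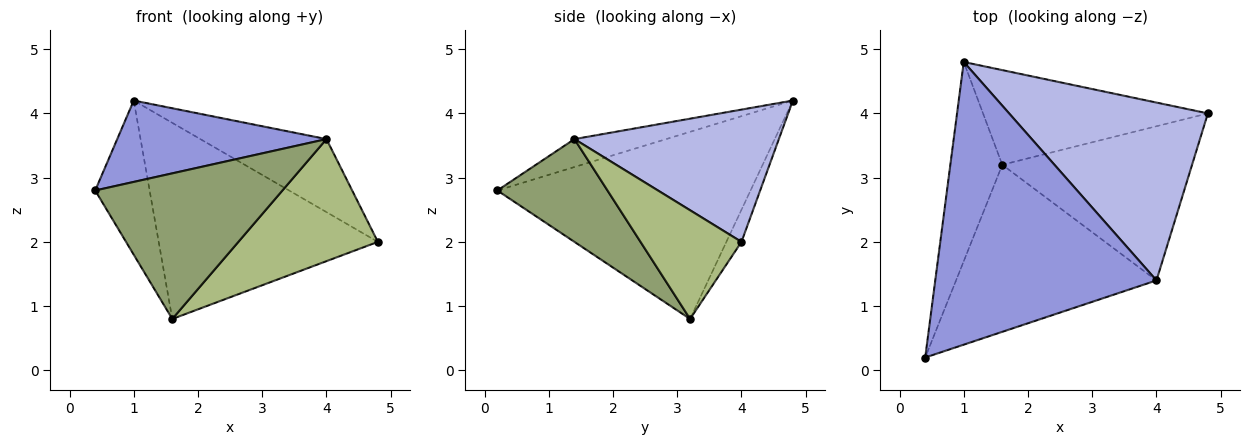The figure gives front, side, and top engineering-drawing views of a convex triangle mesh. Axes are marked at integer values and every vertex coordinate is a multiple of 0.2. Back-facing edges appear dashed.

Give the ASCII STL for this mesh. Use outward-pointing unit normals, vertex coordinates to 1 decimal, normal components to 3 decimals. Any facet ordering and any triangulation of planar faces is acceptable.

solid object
 facet normal -0.944 0.203 -0.262
  outer loop
   vertex 1.6 3.2 0.8
   vertex 0.4 0.2 2.8
   vertex 1.0 4.8 4.2
  endloop
 endfacet
 facet normal -0.062 0.899 -0.434
  outer loop
   vertex 1.6 3.2 0.8
   vertex 1.0 4.8 4.2
   vertex 4.8 4.0 2.0
  endloop
 endfacet
 facet normal -0.120 -0.275 0.954
  outer loop
   vertex 4.0 1.4 3.6
   vertex 1.0 4.8 4.2
   vertex 0.4 0.2 2.8
  endloop
 endfacet
 facet normal 0.524 0.323 0.788
  outer loop
   vertex 4.0 1.4 3.6
   vertex 4.8 4.0 2.0
   vertex 1.0 4.8 4.2
  endloop
 endfacet
 facet normal 0.361 -0.613 -0.703
  outer loop
   vertex 4.0 1.4 3.6
   vertex 0.4 0.2 2.8
   vertex 1.6 3.2 0.8
  endloop
 endfacet
 facet normal 0.410 -0.566 -0.715
  outer loop
   vertex 4.0 1.4 3.6
   vertex 1.6 3.2 0.8
   vertex 4.8 4.0 2.0
  endloop
 endfacet
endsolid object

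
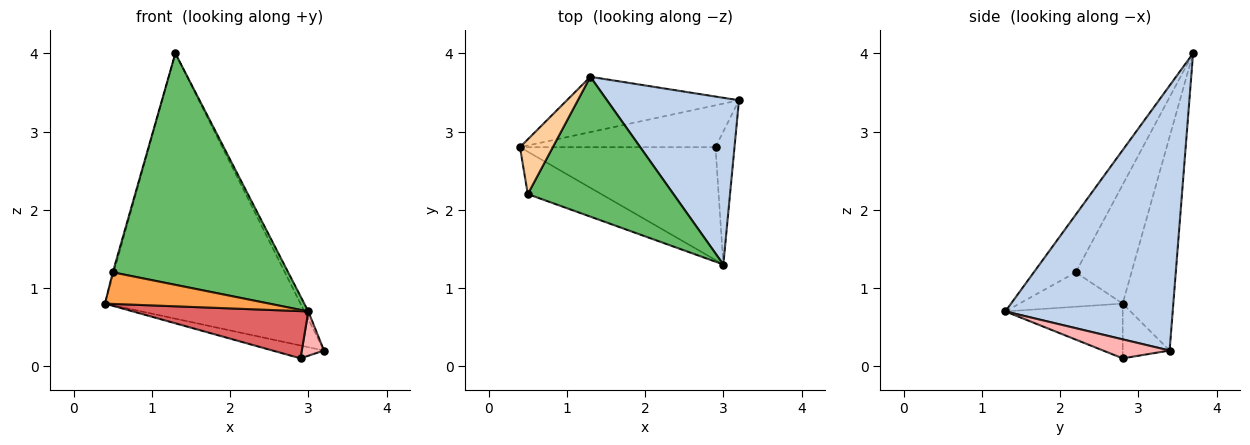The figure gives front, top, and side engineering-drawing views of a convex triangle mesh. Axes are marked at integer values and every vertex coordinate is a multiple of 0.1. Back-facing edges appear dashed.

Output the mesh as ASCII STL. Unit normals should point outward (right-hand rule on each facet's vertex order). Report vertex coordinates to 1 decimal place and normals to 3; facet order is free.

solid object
 facet normal -0.246 0.949 -0.198
  outer loop
   vertex 1.3 3.7 4.0
   vertex 3.2 3.4 0.2
   vertex 0.4 2.8 0.8
  endloop
 endfacet
 facet normal 0.895 0.021 0.446
  outer loop
   vertex 1.3 3.7 4.0
   vertex 3.0 1.3 0.7
   vertex 3.2 3.4 0.2
  endloop
 endfacet
 facet normal -0.351 -0.559 -0.751
  outer loop
   vertex 0.5 2.2 1.2
   vertex 0.4 2.8 0.8
   vertex 3.0 1.3 0.7
  endloop
 endfacet
 facet normal -0.964 0.017 0.266
  outer loop
   vertex 0.5 2.2 1.2
   vertex 1.3 3.7 4.0
   vertex 0.4 2.8 0.8
  endloop
 endfacet
 facet normal -0.201 -0.839 0.507
  outer loop
   vertex 0.5 2.2 1.2
   vertex 3.0 1.3 0.7
   vertex 1.3 3.7 4.0
  endloop
 endfacet
 facet normal -0.259 0.283 -0.924
  outer loop
   vertex 2.9 2.8 0.1
   vertex 0.4 2.8 0.8
   vertex 3.2 3.4 0.2
  endloop
 endfacet
 facet normal -0.250 -0.374 -0.893
  outer loop
   vertex 2.9 2.8 0.1
   vertex 3.0 1.3 0.7
   vertex 0.4 2.8 0.8
  endloop
 endfacet
 facet normal 0.688 -0.229 -0.688
  outer loop
   vertex 2.9 2.8 0.1
   vertex 3.2 3.4 0.2
   vertex 3.0 1.3 0.7
  endloop
 endfacet
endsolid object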